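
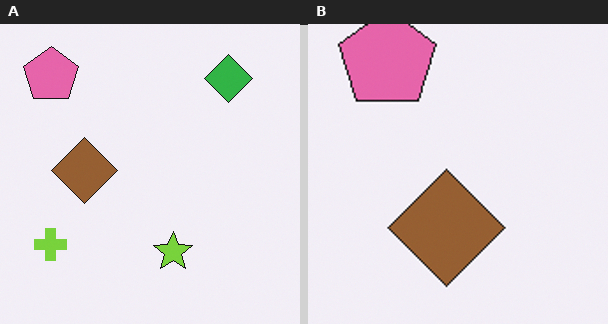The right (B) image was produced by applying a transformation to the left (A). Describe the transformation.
It was cropped tightly and scaled back up.

The visible shapes are larger and the field of view is narrower; shapes near the original edges may be partly or wholly outside the frame — a crop-and-rescale.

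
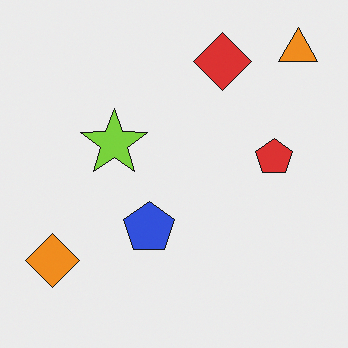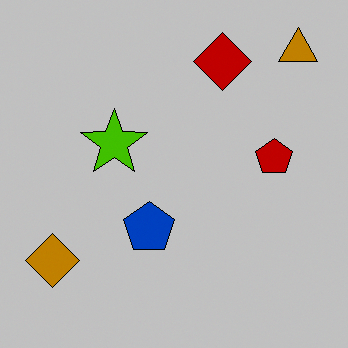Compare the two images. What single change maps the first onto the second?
It was heavily posterized to just a handful of flat colors.

Each flat color has snapped to a coarser quantized level — most visibly, the near-white background has dropped to a flat grey.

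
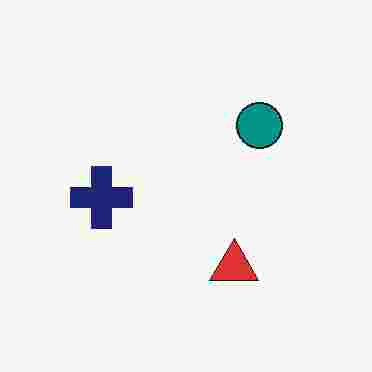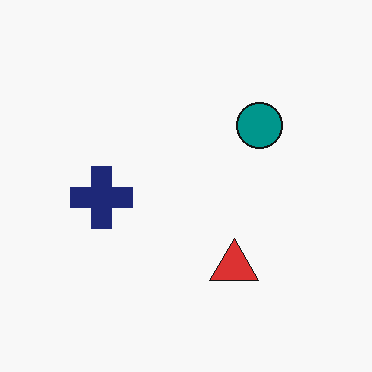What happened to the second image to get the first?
This is the original image heavily JPEG-compressed with obvious blocking artifacts.

Blocky 8×8 compression artifacts appear around shape edges and the flat background shows ringing — characteristic JPEG degradation.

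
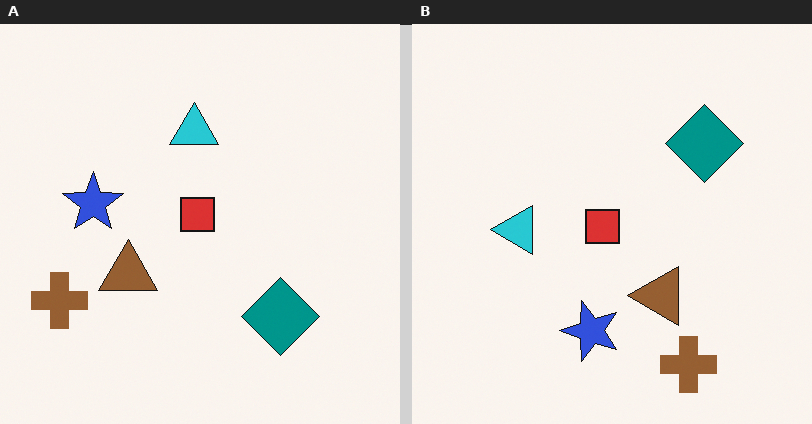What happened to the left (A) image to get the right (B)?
The transformation is: rotated 90° counter-clockwise.

The brown cross sits in the bottom-left of the left (A) image and the bottom-right of the right (B) — consistent with a whole-image 90° counter-clockwise rotation.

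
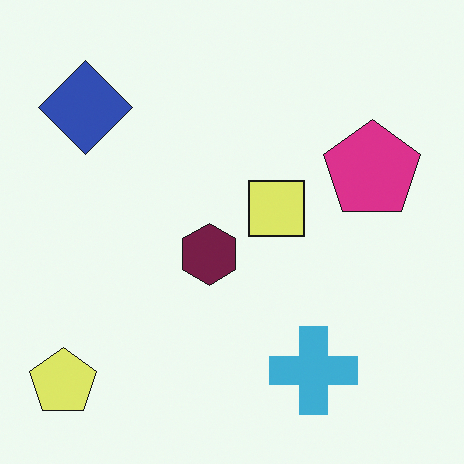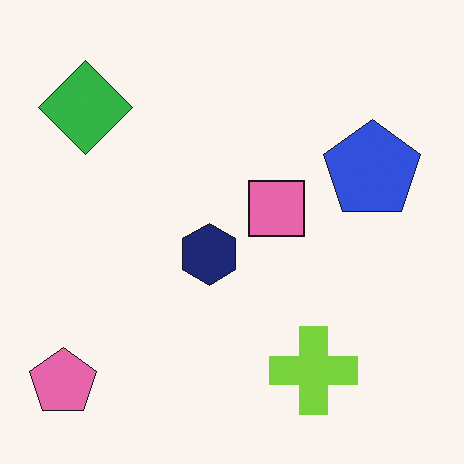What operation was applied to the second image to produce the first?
The transformation is: hue-shifted by a moderate amount.

Every shape's color has rotated by the same amount around the hue wheel — a uniform hue shift.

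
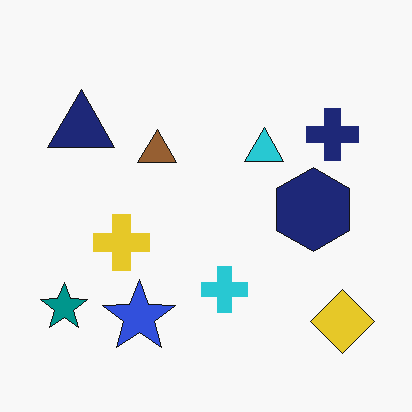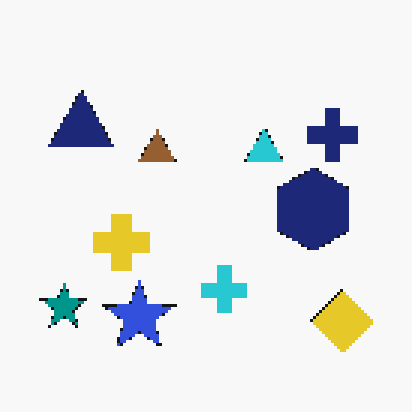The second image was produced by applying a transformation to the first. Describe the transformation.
This is the original image lightly pixelated (a mild mosaic effect).

Shapes are reduced to large square blocks; fine edges and outlines are lost — a downscale-then-upscale (mosaic) effect.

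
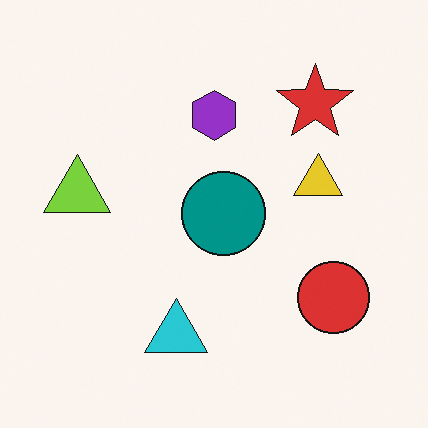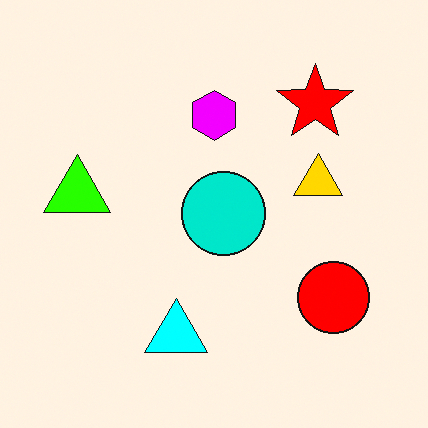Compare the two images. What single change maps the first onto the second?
The transformation is: heavily oversaturated.

All colors are more vivid — a global saturation change.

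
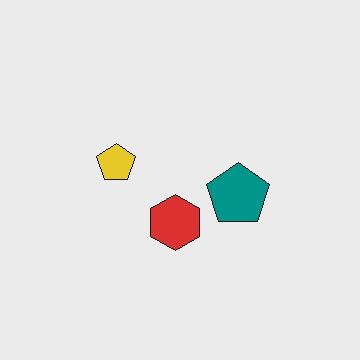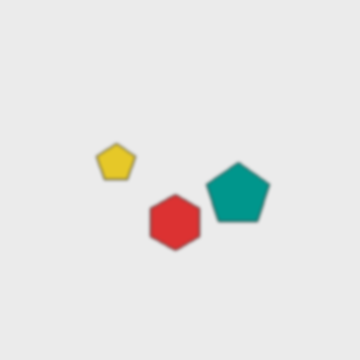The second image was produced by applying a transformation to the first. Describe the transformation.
The second image is the first slightly softened.

Shape edges and outlines are uniformly softened across the whole image.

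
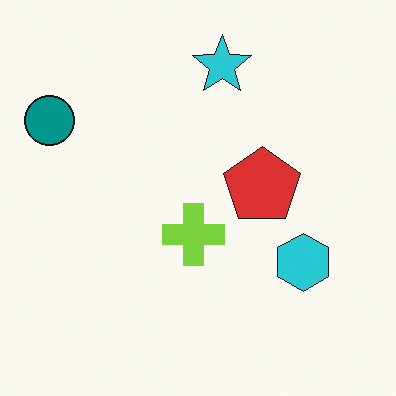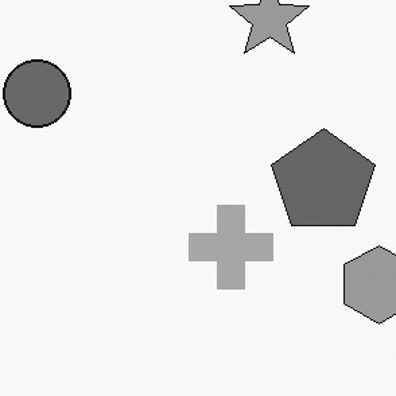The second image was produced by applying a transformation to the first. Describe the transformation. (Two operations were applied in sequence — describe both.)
The second image is the first converted to grayscale, then cropped to a modestly smaller region and rescaled.

All color is removed — every shape is now a shade of grey. The visible shapes are larger and the field of view is narrower; shapes near the original edges may be partly or wholly outside the frame — a crop-and-rescale.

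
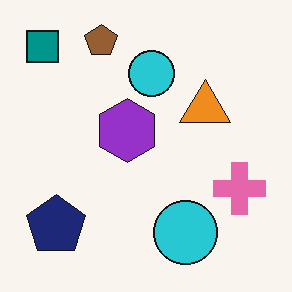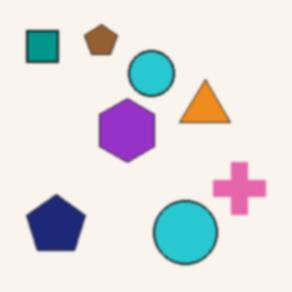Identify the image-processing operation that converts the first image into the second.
This is the original image given a subtle gaussian blur.

Shape edges and outlines are uniformly softened across the whole image.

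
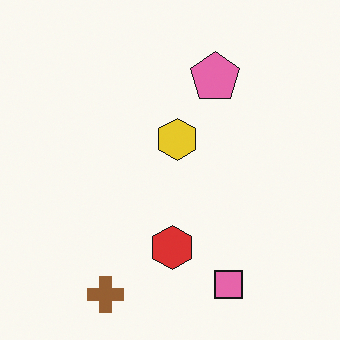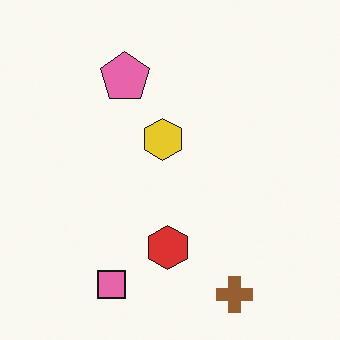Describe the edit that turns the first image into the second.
The image was flipped horizontally (left ↔ right).

The brown cross is in the bottom-left of the first image and the bottom-right of the second — shapes on opposite sides of the vertical midline have swapped in a mirror flip.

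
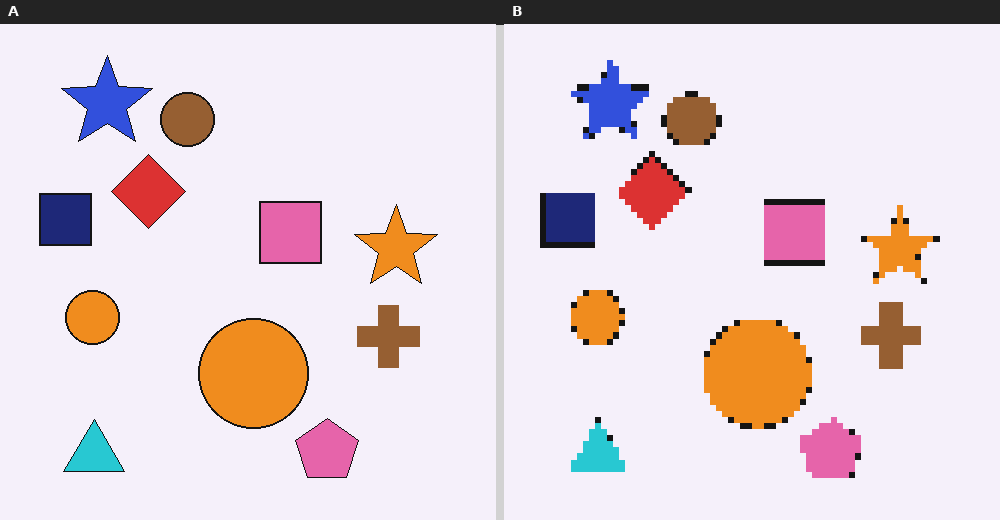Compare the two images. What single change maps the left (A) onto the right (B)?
It was pixelated into visible square blocks.

Shapes are reduced to large square blocks; fine edges and outlines are lost — a downscale-then-upscale (mosaic) effect.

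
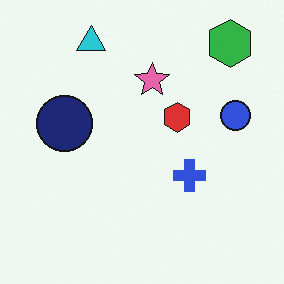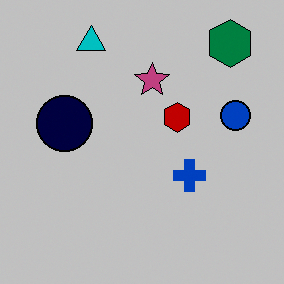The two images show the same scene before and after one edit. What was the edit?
The transformation is: heavily posterized to just a handful of flat colors.

Each flat color has snapped to a coarser quantized level — most visibly, the near-white background has dropped to a flat grey.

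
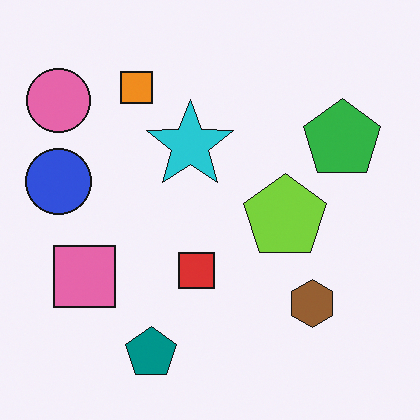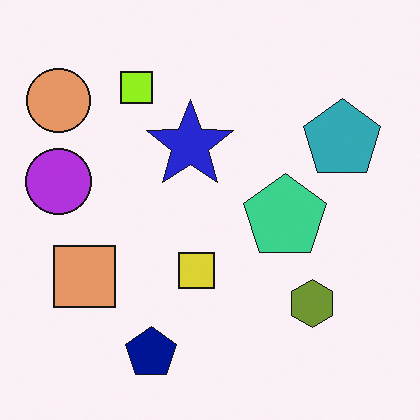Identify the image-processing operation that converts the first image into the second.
The image was hue-shifted slightly.

Every shape's color has rotated by the same amount around the hue wheel — a uniform hue shift.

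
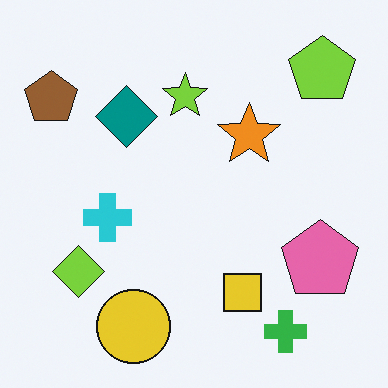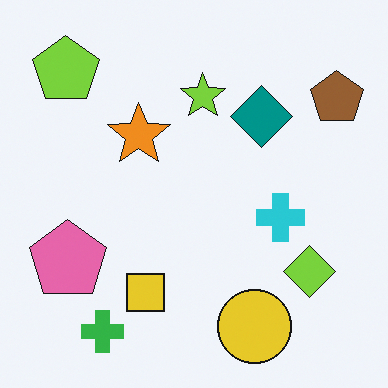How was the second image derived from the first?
Flipped horizontally (left ↔ right).

The brown pentagon is in the top-left of the first image and the top-right of the second — shapes on opposite sides of the vertical midline have swapped in a mirror flip.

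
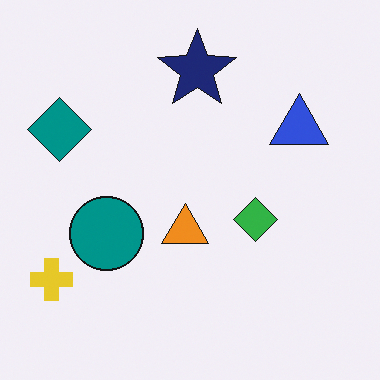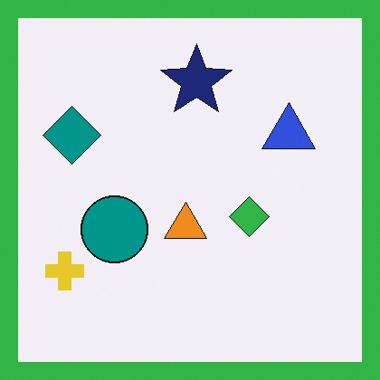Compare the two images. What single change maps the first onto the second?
The image was framed with a green border.

A solid green frame runs around the edge of the second image, with the content slightly shrunk inside it.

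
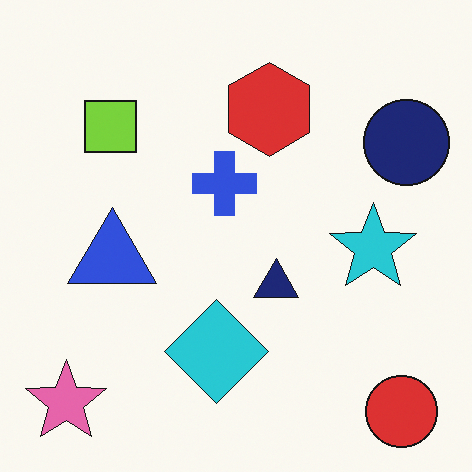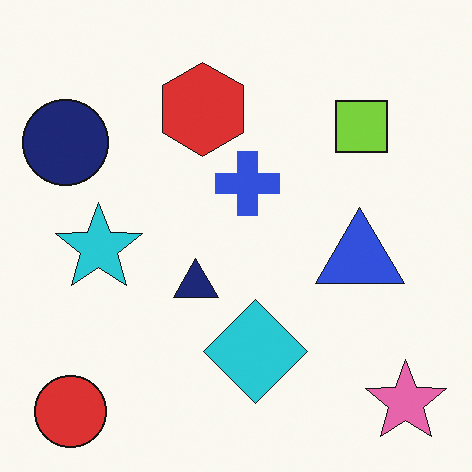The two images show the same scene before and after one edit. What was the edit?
The transformation is: flipped horizontally (left ↔ right).

The pink star is in the bottom-left of the first image and the bottom-right of the second — shapes on opposite sides of the vertical midline have swapped in a mirror flip.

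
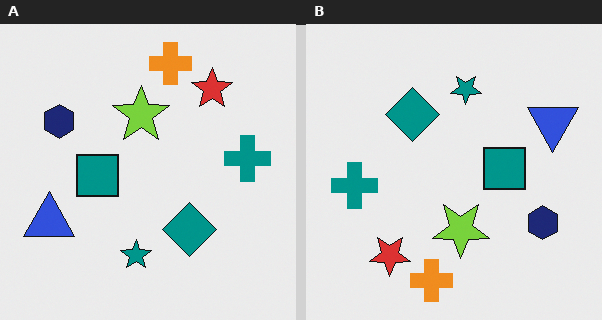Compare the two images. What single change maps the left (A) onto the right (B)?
The transformation is: rotated 180°.

The orange cross sits in the top of the left (A) image and the bottom of the right (B) — consistent with a whole-image 180° rotation.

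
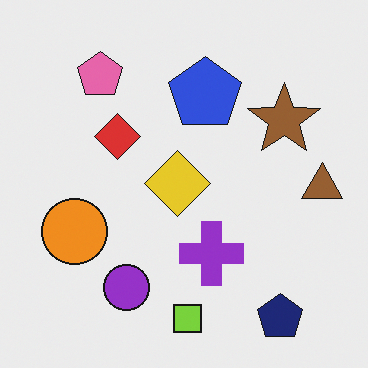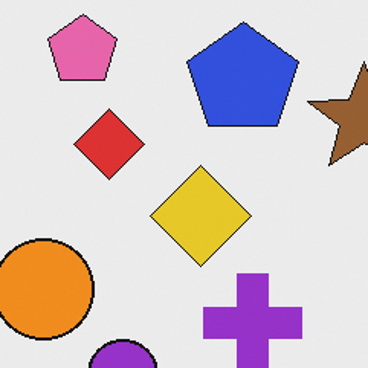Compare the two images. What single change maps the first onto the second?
The second image is the first cropped to a modestly smaller region and rescaled.

The visible shapes are larger and the field of view is narrower; shapes near the original edges may be partly or wholly outside the frame — a crop-and-rescale.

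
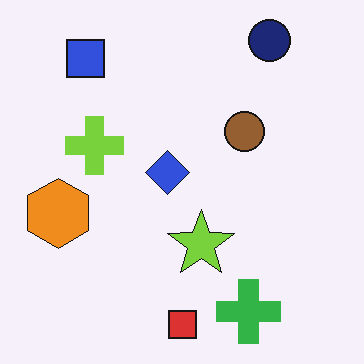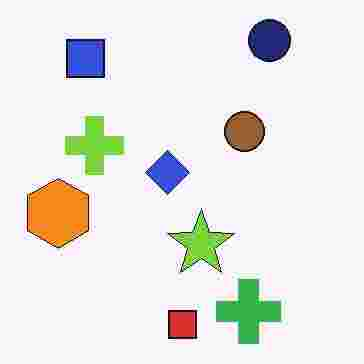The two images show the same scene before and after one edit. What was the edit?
Heavily JPEG-compressed with obvious blocking artifacts.

Blocky 8×8 compression artifacts appear around shape edges and the flat background shows ringing — characteristic JPEG degradation.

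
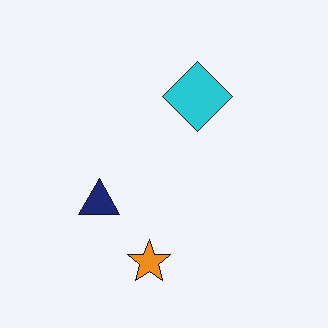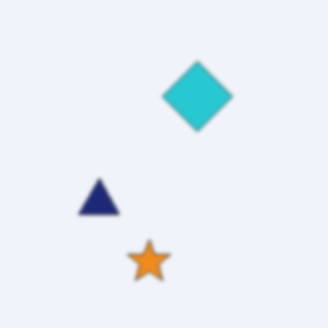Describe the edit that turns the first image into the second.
The second image is the first given a subtle gaussian blur.

Shape edges and outlines are uniformly softened across the whole image.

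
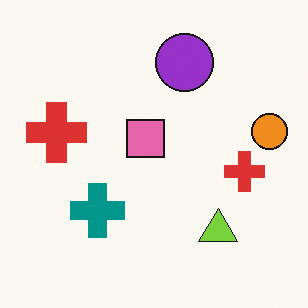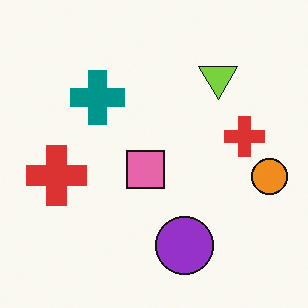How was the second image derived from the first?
It was flipped vertically (top ↔ bottom).

The purple circle is in the top of the first image and the bottom of the second — shapes on opposite sides of the horizontal midline have swapped in a mirror flip.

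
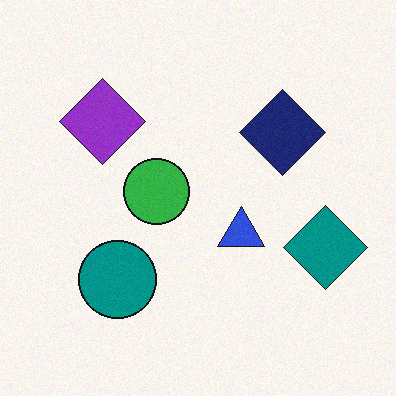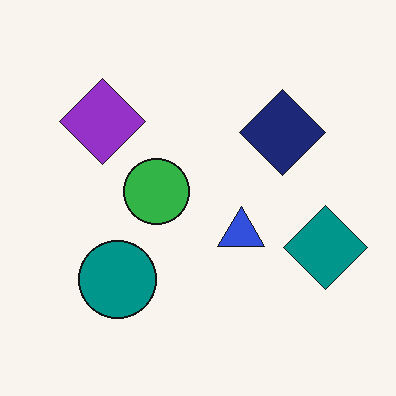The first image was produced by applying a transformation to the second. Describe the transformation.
This is the original image degraded with subtle gaussian noise.

Random speckle covers the whole image, including the flat background.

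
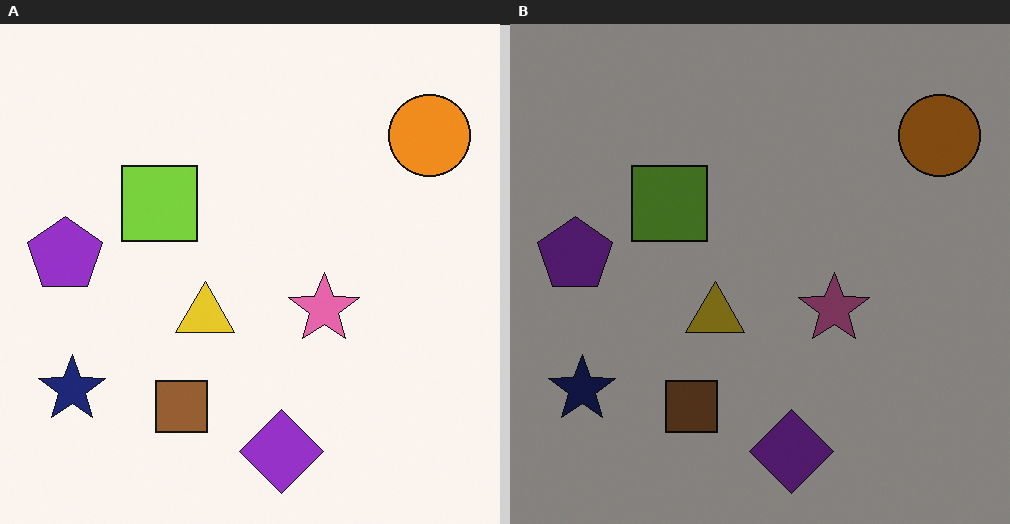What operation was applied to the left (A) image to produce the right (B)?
It was substantially darkened.

Every pixel — background and shapes alike — is uniformly darkened.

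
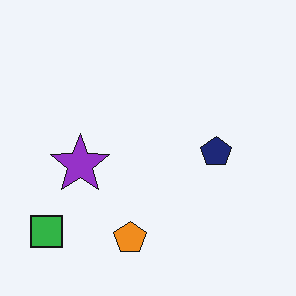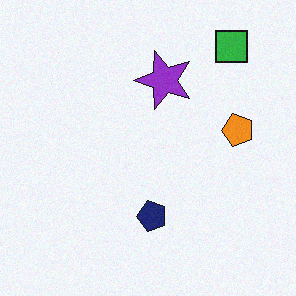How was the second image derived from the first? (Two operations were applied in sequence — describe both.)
This is the original image transposed (reflected across the top-left ↔ bottom-right diagonal), then degraded with light additive noise.

Shapes have swapped their row and column positions — what was in the top-right is now in the bottom-left — a diagonal reflection. Random speckle covers the whole image, including the flat background.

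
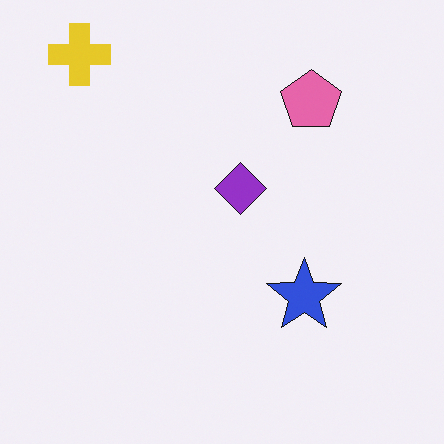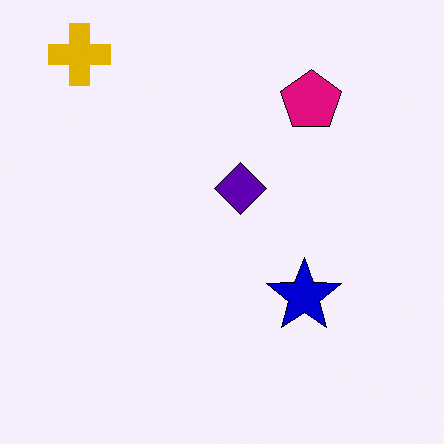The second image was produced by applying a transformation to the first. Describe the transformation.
It was boosted in contrast.

Tones are pushed away from mid-grey across the whole image — a global contrast change.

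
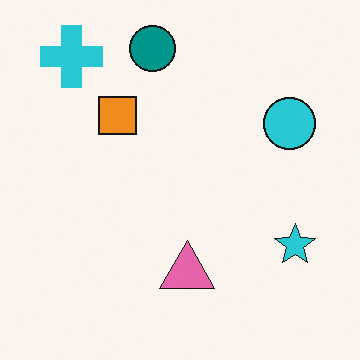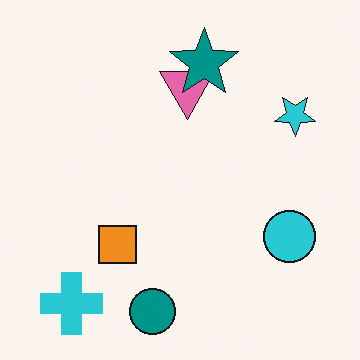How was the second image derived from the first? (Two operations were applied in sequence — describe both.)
This is the original image flipped vertically (top ↔ bottom), then overlaid with an additional teal star.

The teal circle is in the top of the first image and the bottom of the second — shapes on opposite sides of the horizontal midline have swapped in a mirror flip. A teal star appears in the second image that is absent from the first.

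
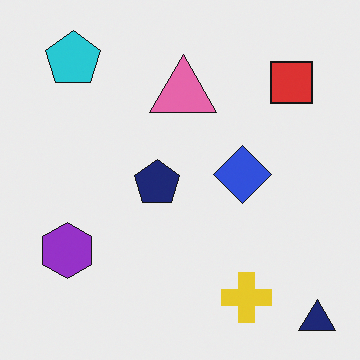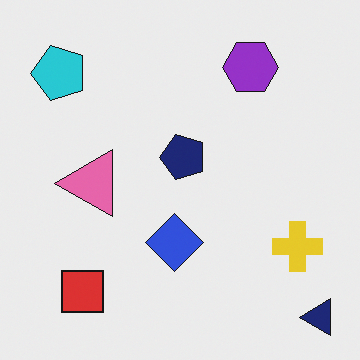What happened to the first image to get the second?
It was transposed (reflected across the top-left ↔ bottom-right diagonal).

Shapes have swapped their row and column positions — what was in the top-right is now in the bottom-left — a diagonal reflection.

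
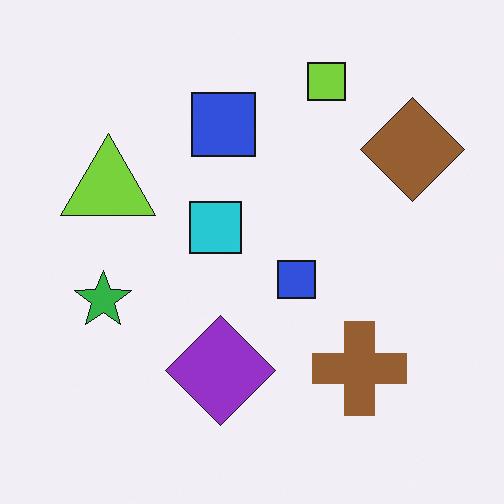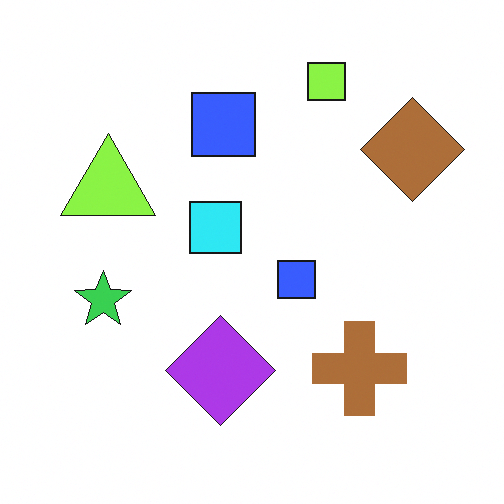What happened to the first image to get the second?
The transformation is: brightened a little.

Every pixel — background and shapes alike — is uniformly brightened.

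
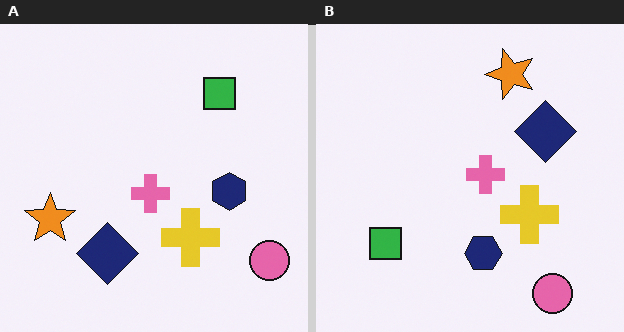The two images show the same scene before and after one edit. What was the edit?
It was transposed (reflected across the top-left ↔ bottom-right diagonal).

Shapes have swapped their row and column positions — what was in the top-right is now in the bottom-left — a diagonal reflection.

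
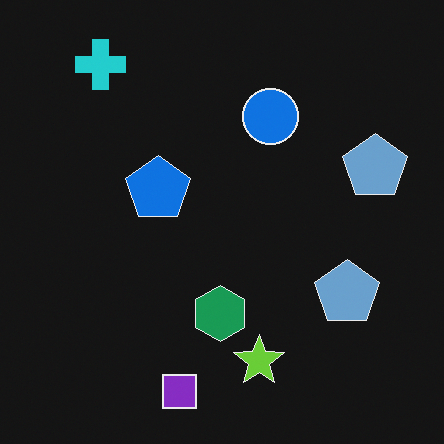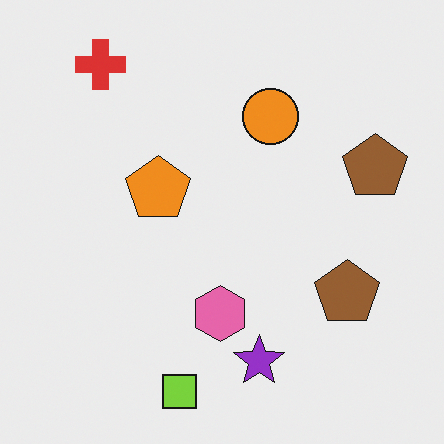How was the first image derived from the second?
Color-inverted (negative).

The light background has become dark and every shape's color is its complement — a photographic negative.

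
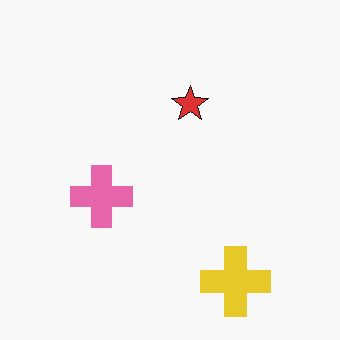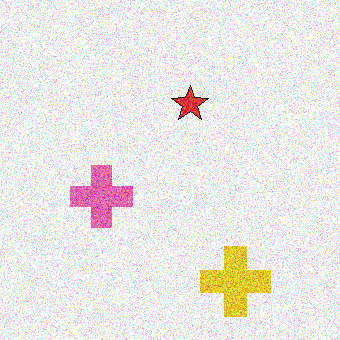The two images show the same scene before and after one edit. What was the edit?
The second image is the first degraded with a thick layer of grain.

Random speckle covers the whole image, including the flat background.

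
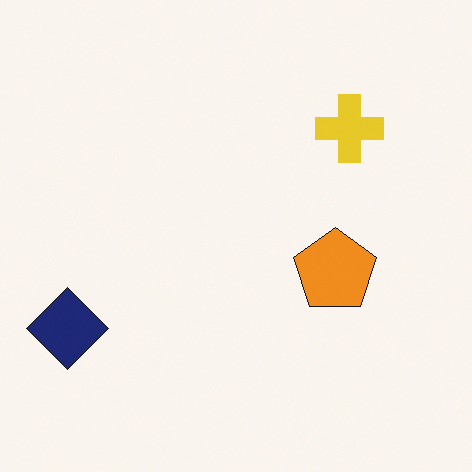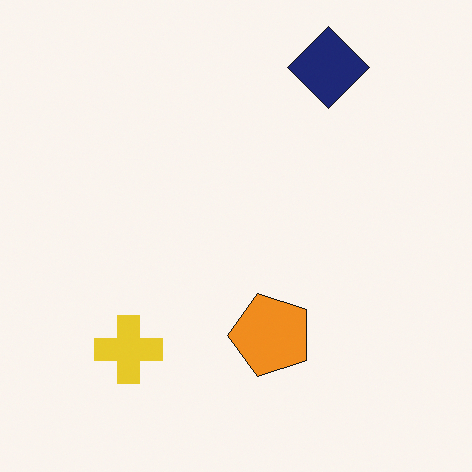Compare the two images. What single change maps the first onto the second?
It was transposed (reflected across the top-left ↔ bottom-right diagonal).

Shapes have swapped their row and column positions — what was in the top-right is now in the bottom-left — a diagonal reflection.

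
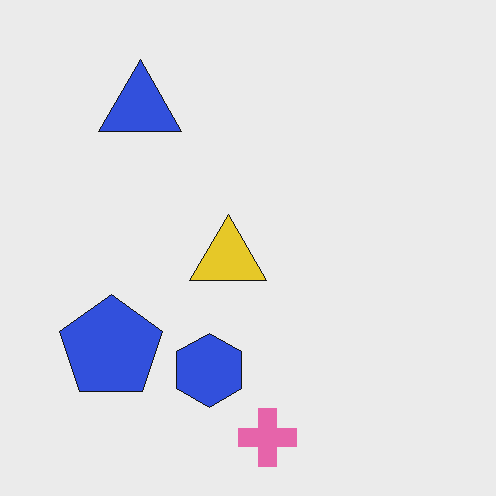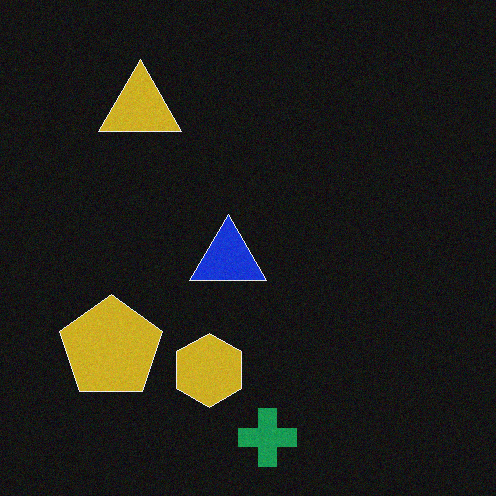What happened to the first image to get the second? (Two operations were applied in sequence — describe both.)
The second image is the first color-inverted (negative), then degraded with a light layer of grain.

The light background has become dark and every shape's color is its complement — a photographic negative. Random speckle covers the whole image, including the flat background.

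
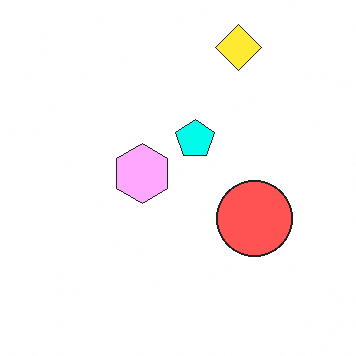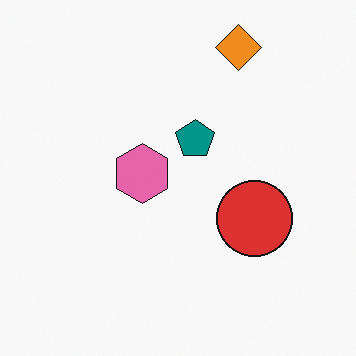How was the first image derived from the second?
This is the original image brightened a lot.

Every pixel — background and shapes alike — is uniformly brightened.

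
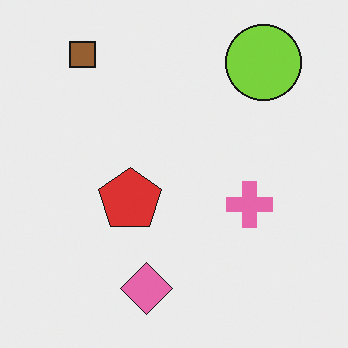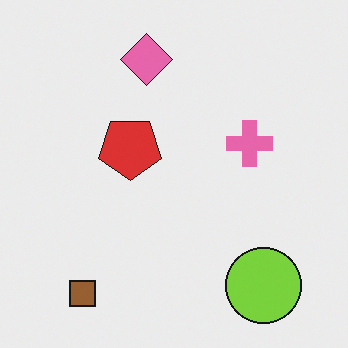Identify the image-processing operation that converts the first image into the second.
The transformation is: flipped vertically (top ↔ bottom).

The brown square is in the top-left of the first image and the bottom-left of the second — shapes on opposite sides of the horizontal midline have swapped in a mirror flip.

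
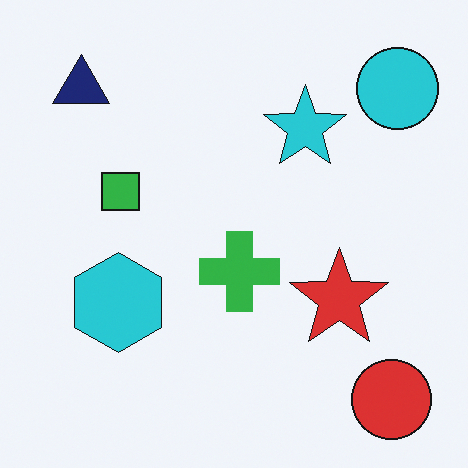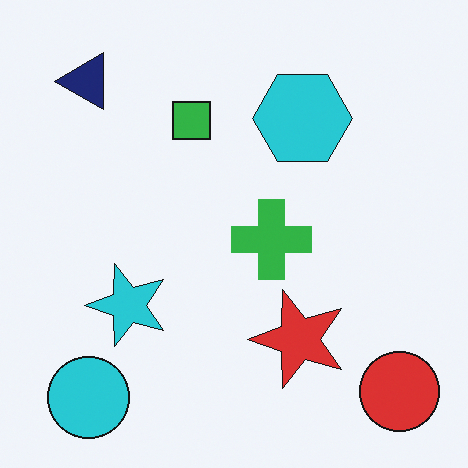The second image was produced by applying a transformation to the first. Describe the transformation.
Transposed (reflected across the top-left ↔ bottom-right diagonal).

Shapes have swapped their row and column positions — what was in the top-right is now in the bottom-left — a diagonal reflection.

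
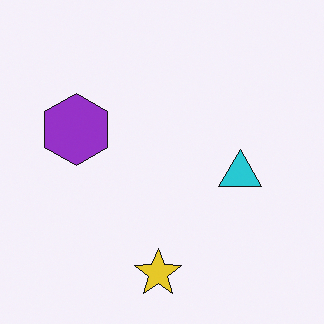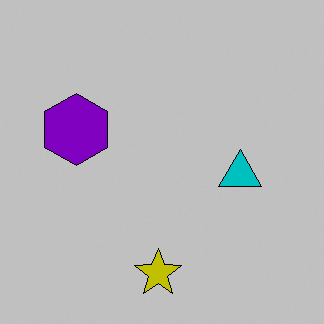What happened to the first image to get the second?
It was heavily posterized to just a handful of flat colors.

Each flat color has snapped to a coarser quantized level — most visibly, the near-white background has dropped to a flat grey.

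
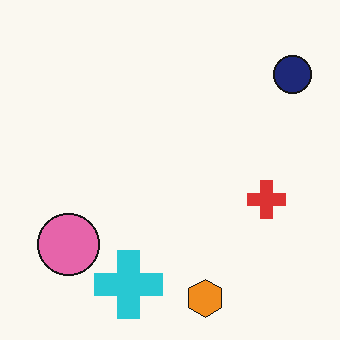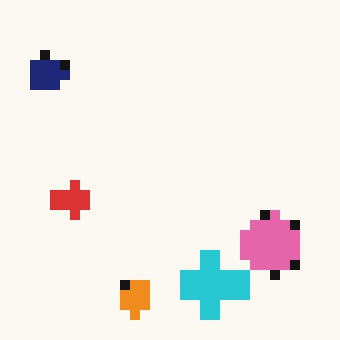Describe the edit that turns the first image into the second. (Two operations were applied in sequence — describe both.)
It was coarsely pixelated, then flipped horizontally (left ↔ right).

Shapes are reduced to large square blocks; fine edges and outlines are lost — a downscale-then-upscale (mosaic) effect. The navy circle is in the top-right of the first image and the top-left of the second — shapes on opposite sides of the vertical midline have swapped in a mirror flip.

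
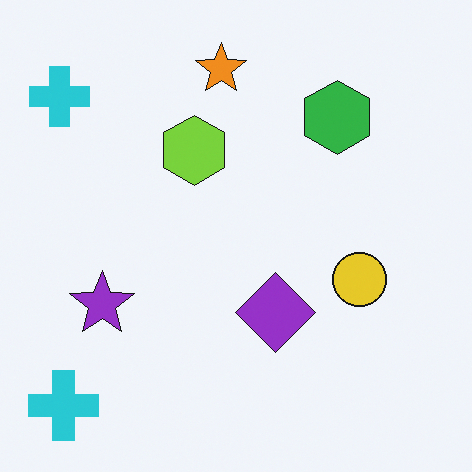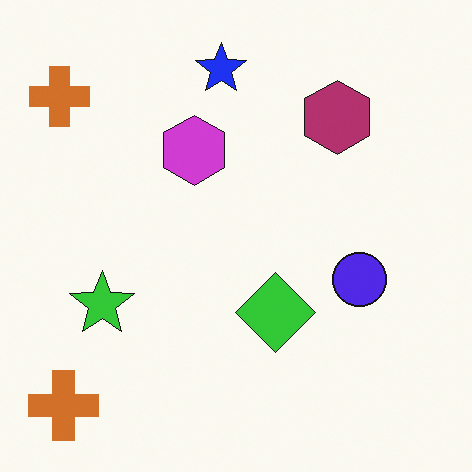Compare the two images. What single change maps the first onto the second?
It was hue-shifted through roughly half the color wheel.

Every shape's color has rotated by the same amount around the hue wheel — a uniform hue shift.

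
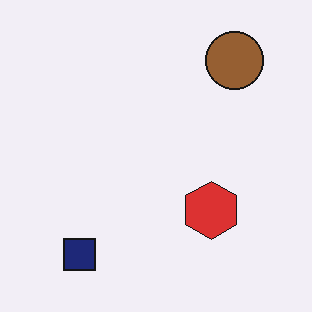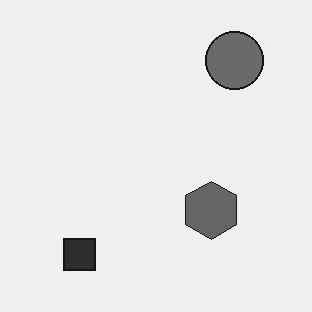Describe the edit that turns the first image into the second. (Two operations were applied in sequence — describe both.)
The second image is the first given moderate JPEG compression, then converted to grayscale.

Blocky 8×8 compression artifacts appear around shape edges and the flat background shows ringing — characteristic JPEG degradation. All color is removed — every shape is now a shade of grey.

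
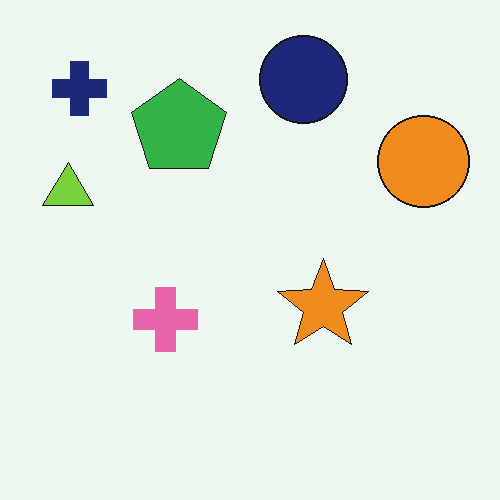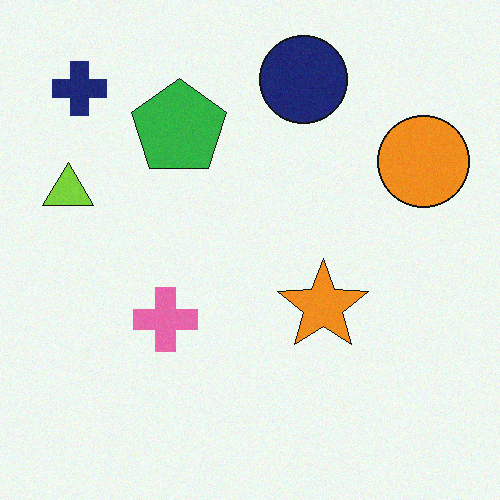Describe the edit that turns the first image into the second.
It was degraded with a light layer of grain.

Random speckle covers the whole image, including the flat background.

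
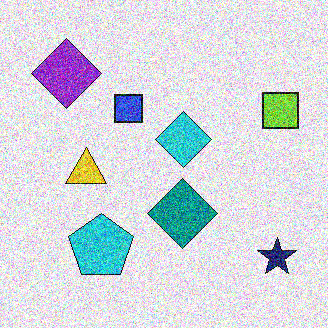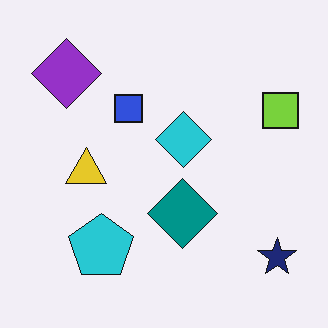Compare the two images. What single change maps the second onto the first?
Degraded with strong gaussian noise.

Random speckle covers the whole image, including the flat background.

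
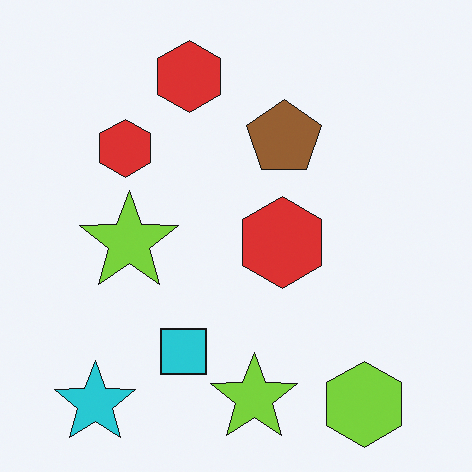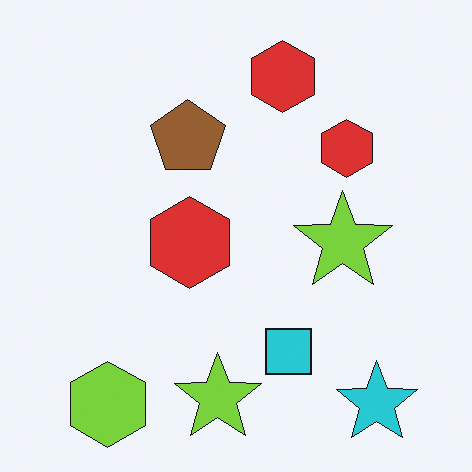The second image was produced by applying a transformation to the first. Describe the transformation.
The transformation is: flipped horizontally (left ↔ right).

The cyan star is in the bottom-left of the first image and the bottom-right of the second — shapes on opposite sides of the vertical midline have swapped in a mirror flip.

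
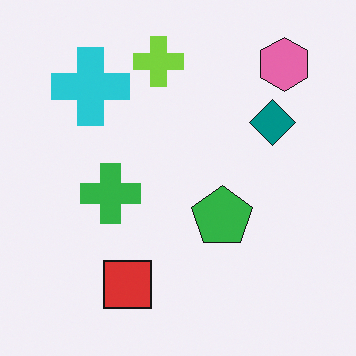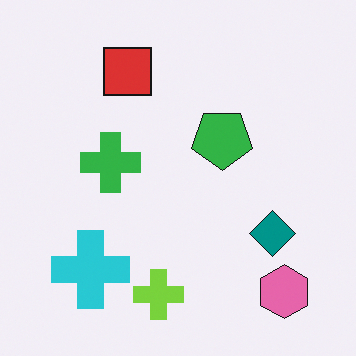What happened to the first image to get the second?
It was flipped vertically (top ↔ bottom).

The lime cross is in the top of the first image and the bottom of the second — shapes on opposite sides of the horizontal midline have swapped in a mirror flip.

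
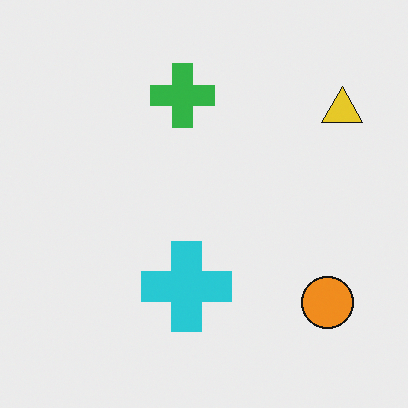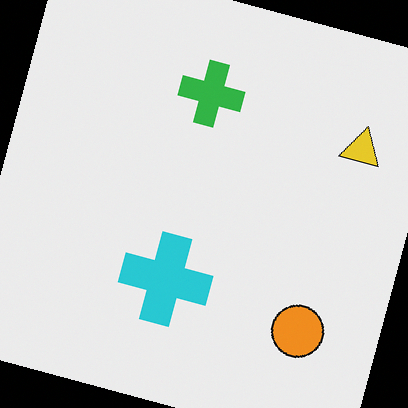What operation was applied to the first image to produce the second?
The image was rotated clockwise by a clearly visible amount.

Every shape is tilted by the same angle and the image corners show triangular fill wedges — a whole-image rotation by a non-right angle.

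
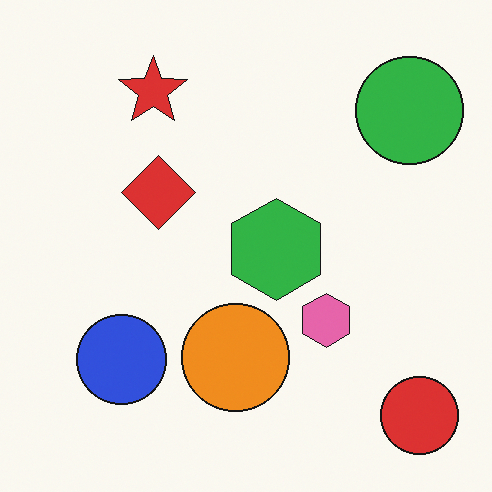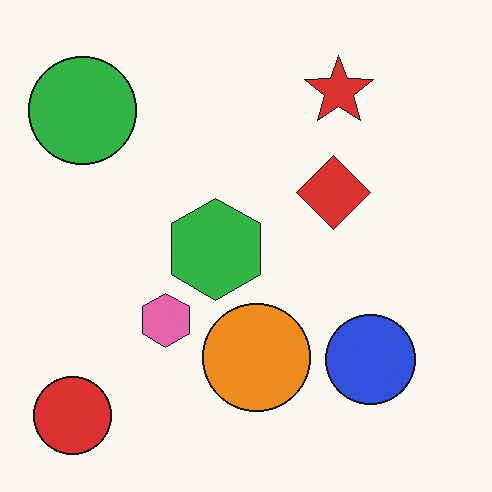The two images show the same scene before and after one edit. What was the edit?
It was flipped horizontally (left ↔ right).

The red circle is in the bottom-right of the first image and the bottom-left of the second — shapes on opposite sides of the vertical midline have swapped in a mirror flip.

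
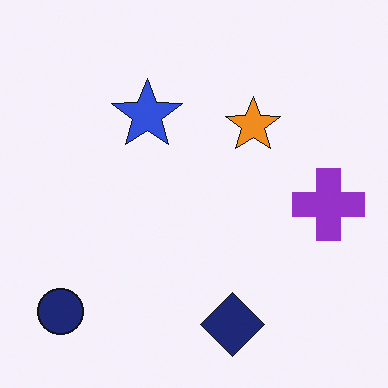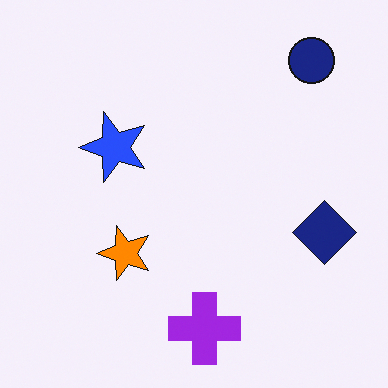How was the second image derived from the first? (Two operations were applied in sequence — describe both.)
The transformation is: slightly oversaturated, then transposed (reflected across the top-left ↔ bottom-right diagonal).

All colors are more vivid — a global saturation change. Shapes have swapped their row and column positions — what was in the top-right is now in the bottom-left — a diagonal reflection.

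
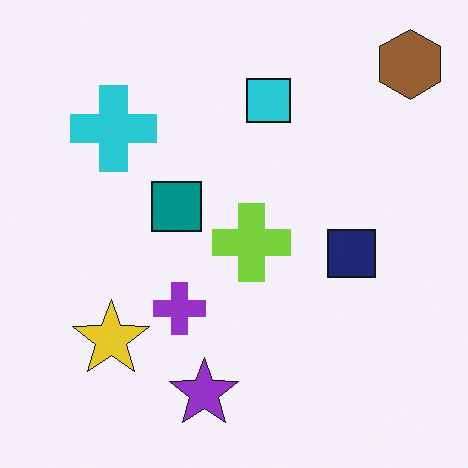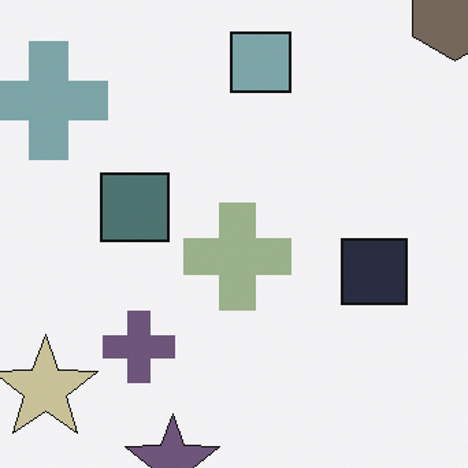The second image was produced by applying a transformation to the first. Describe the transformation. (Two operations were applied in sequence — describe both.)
Cropped slightly and scaled back up, then made much more muted (saturation change).

The visible shapes are larger and the field of view is narrower; shapes near the original edges may be partly or wholly outside the frame — a crop-and-rescale. All colors are more muted and greyish — a global saturation change.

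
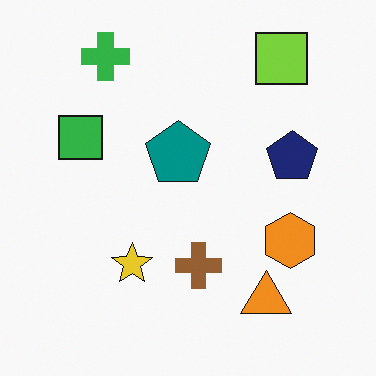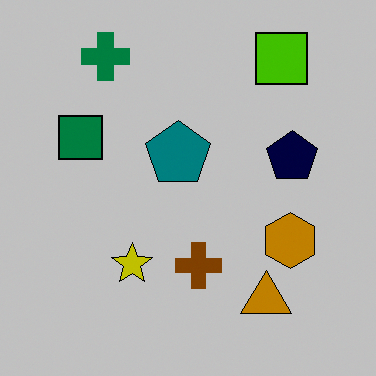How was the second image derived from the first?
The second image is the first aggressively posterized.

Each flat color has snapped to a coarser quantized level — most visibly, the near-white background has dropped to a flat grey.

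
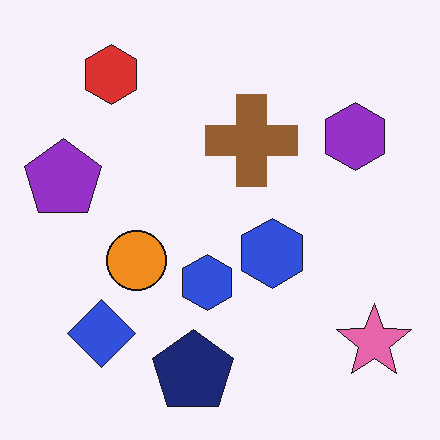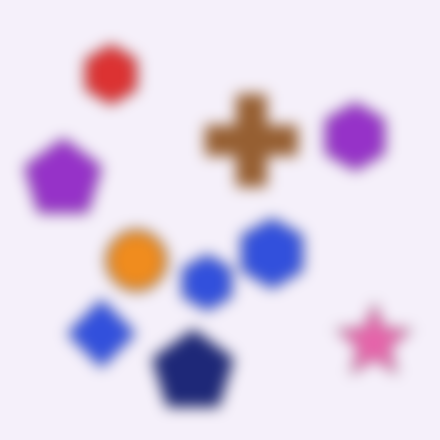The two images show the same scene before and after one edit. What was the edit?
The image was heavily blurred.

Shape edges and outlines are uniformly softened across the whole image.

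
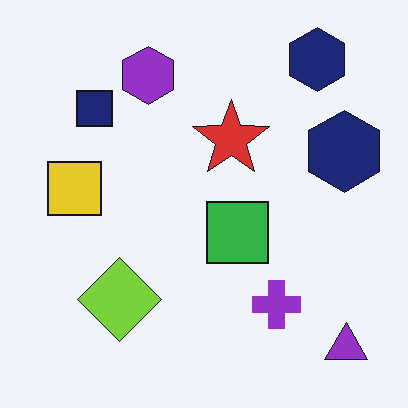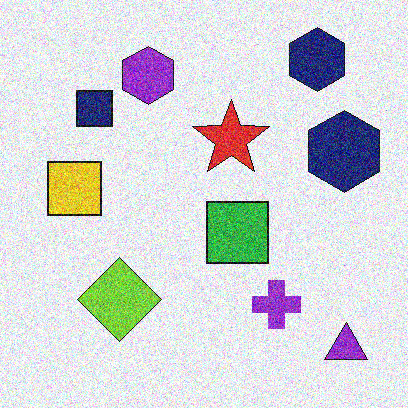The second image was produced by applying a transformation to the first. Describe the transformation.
The transformation is: degraded with heavy additive noise.

Random speckle covers the whole image, including the flat background.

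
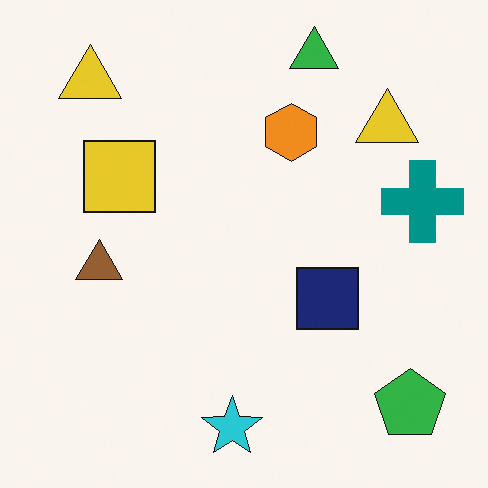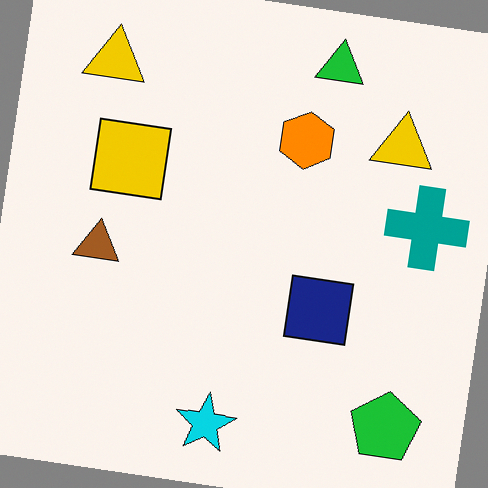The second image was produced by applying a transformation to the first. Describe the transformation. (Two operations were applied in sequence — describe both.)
This is the original image rotated clockwise by a small amount, then slightly oversaturated.

Every shape is tilted by the same angle and the image corners show triangular fill wedges — a whole-image rotation by a non-right angle. All colors are more vivid — a global saturation change.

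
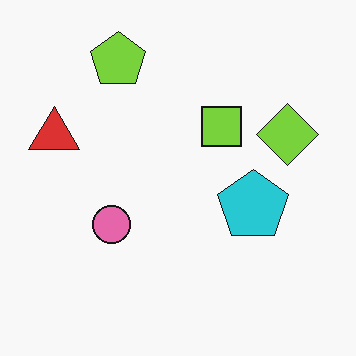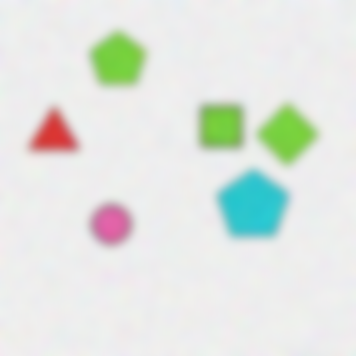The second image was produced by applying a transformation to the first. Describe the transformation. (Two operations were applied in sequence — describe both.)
The image was degraded with strong gaussian noise, then strongly gaussian-blurred.

Random speckle covers the whole image, including the flat background. Shape edges and outlines are uniformly softened across the whole image.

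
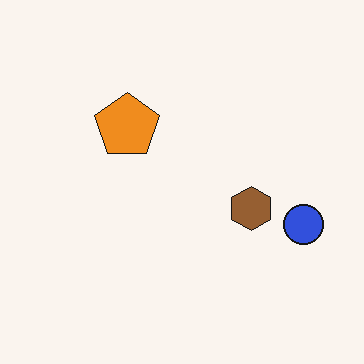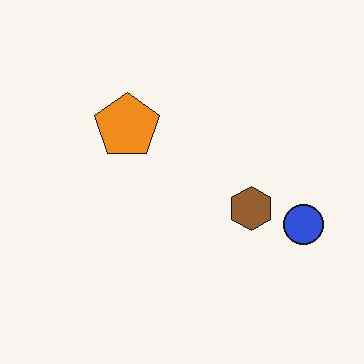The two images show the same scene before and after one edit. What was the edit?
The second image is the first given moderate JPEG compression.

Blocky 8×8 compression artifacts appear around shape edges and the flat background shows ringing — characteristic JPEG degradation.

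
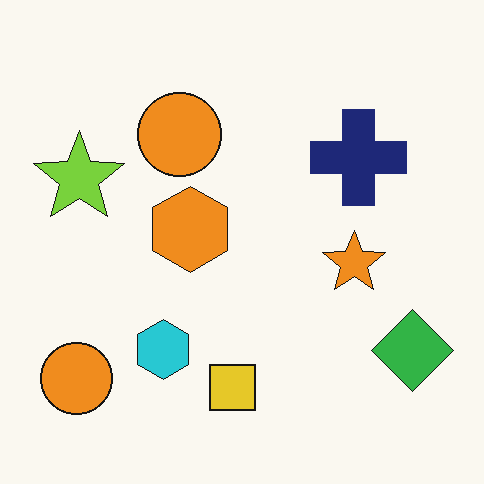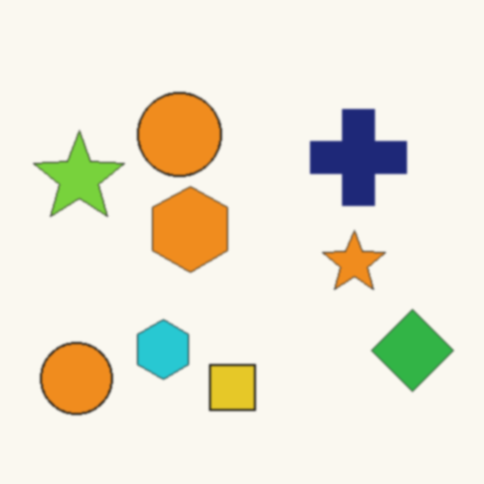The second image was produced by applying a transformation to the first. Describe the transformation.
The second image is the first lightly blurred.

Shape edges and outlines are uniformly softened across the whole image.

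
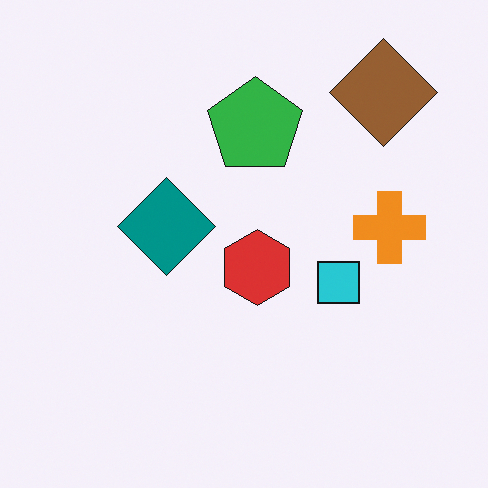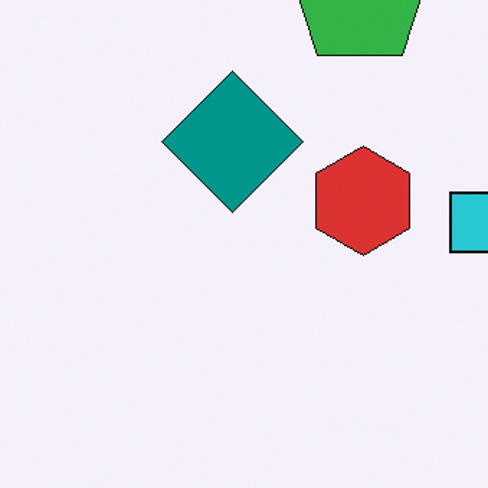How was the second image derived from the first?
The image was cropped slightly and scaled back up.

The visible shapes are larger and the field of view is narrower; shapes near the original edges may be partly or wholly outside the frame — a crop-and-rescale.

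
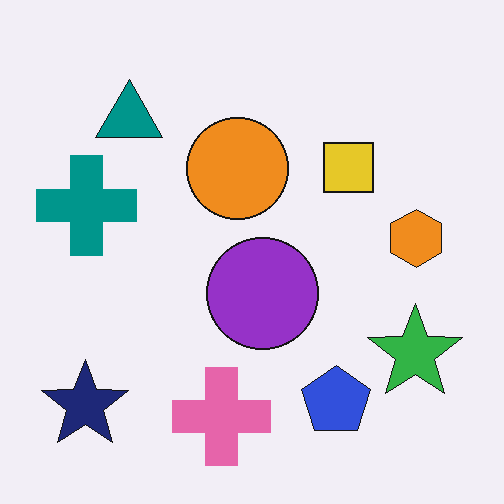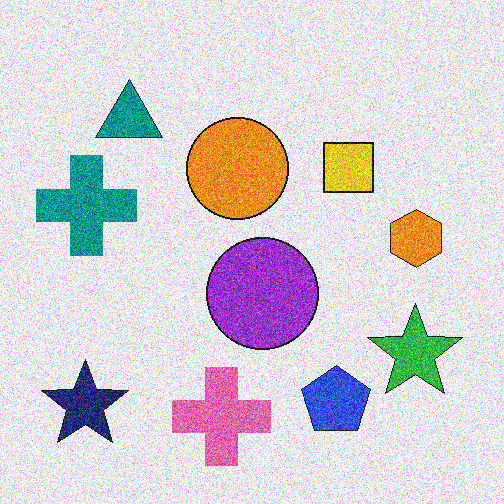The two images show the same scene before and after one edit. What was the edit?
This is the original image degraded with a thick layer of grain.

Random speckle covers the whole image, including the flat background.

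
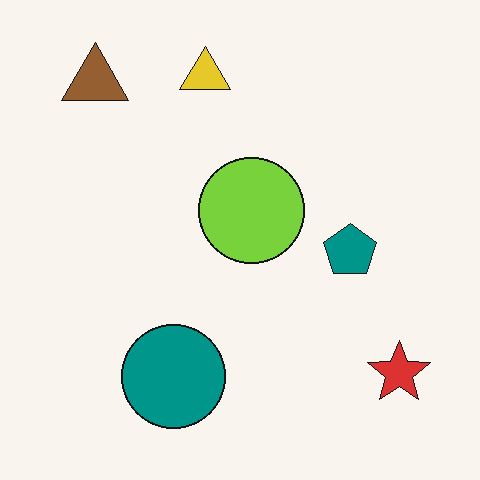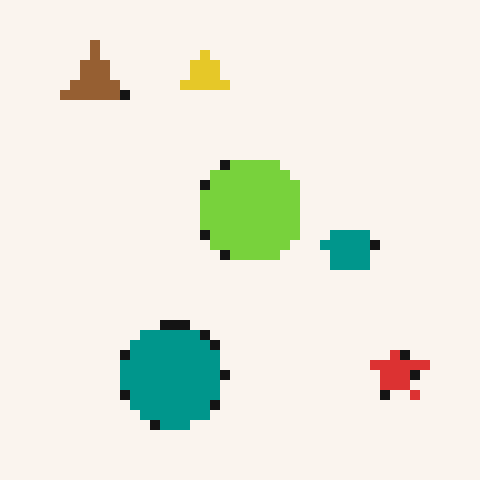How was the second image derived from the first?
It was heavily pixelated into large blocks.

Shapes are reduced to large square blocks; fine edges and outlines are lost — a downscale-then-upscale (mosaic) effect.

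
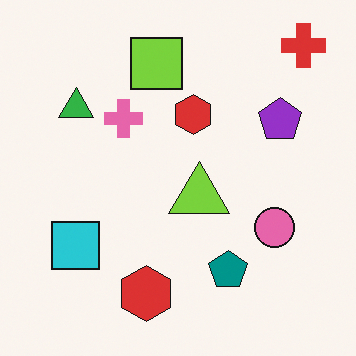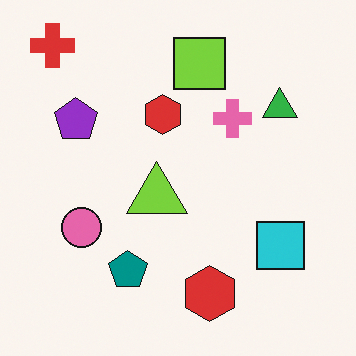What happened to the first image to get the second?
This is the original image flipped horizontally (left ↔ right).

The red cross is in the top-right of the first image and the top-left of the second — shapes on opposite sides of the vertical midline have swapped in a mirror flip.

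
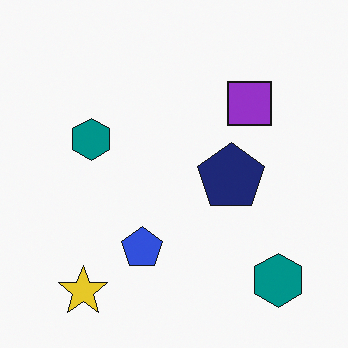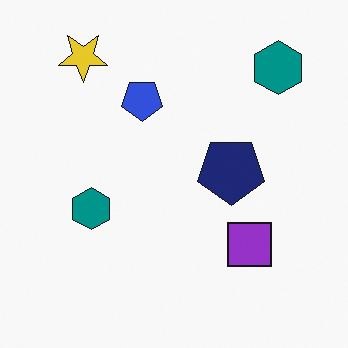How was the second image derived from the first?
The image was flipped vertically (top ↔ bottom).

The yellow star is in the bottom-left of the first image and the top-left of the second — shapes on opposite sides of the horizontal midline have swapped in a mirror flip.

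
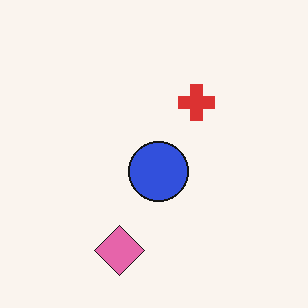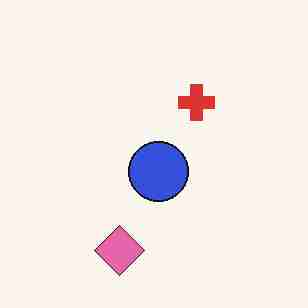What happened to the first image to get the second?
The transformation is: degraded with heavy JPEG compression.

Blocky 8×8 compression artifacts appear around shape edges and the flat background shows ringing — characteristic JPEG degradation.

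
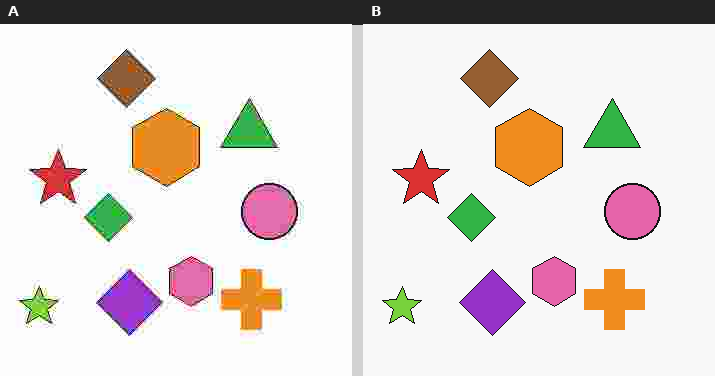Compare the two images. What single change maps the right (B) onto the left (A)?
The image was heavily JPEG-compressed with obvious blocking artifacts.

Blocky 8×8 compression artifacts appear around shape edges and the flat background shows ringing — characteristic JPEG degradation.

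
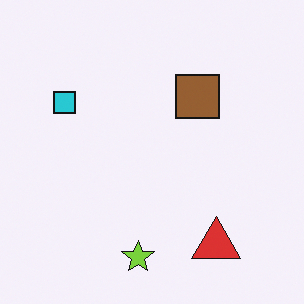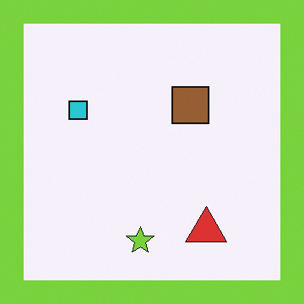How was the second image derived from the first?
This is the original image framed with a lime border.

A solid lime frame runs around the edge of the second image, with the content slightly shrunk inside it.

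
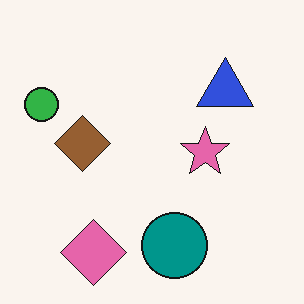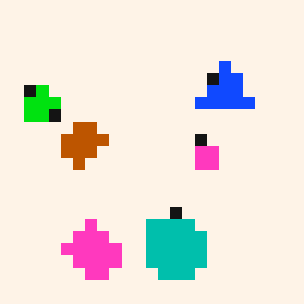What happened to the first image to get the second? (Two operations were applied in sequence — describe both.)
This is the original image made much more vivid (saturation change), then heavily pixelated into large blocks.

All colors are more vivid — a global saturation change. Shapes are reduced to large square blocks; fine edges and outlines are lost — a downscale-then-upscale (mosaic) effect.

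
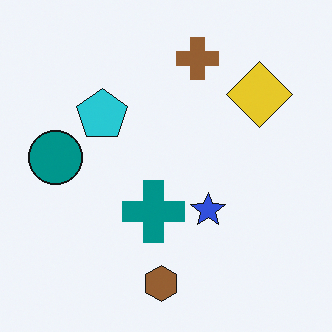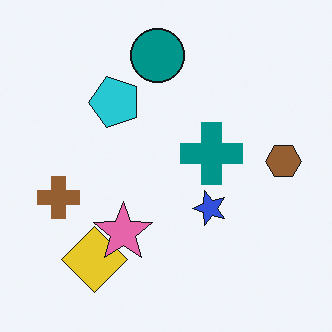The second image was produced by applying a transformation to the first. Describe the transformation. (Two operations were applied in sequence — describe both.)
The transformation is: transposed (reflected across the top-left ↔ bottom-right diagonal), then overlaid with an additional pink star.

Shapes have swapped their row and column positions — what was in the top-right is now in the bottom-left — a diagonal reflection. A pink star appears in the second image that is absent from the first.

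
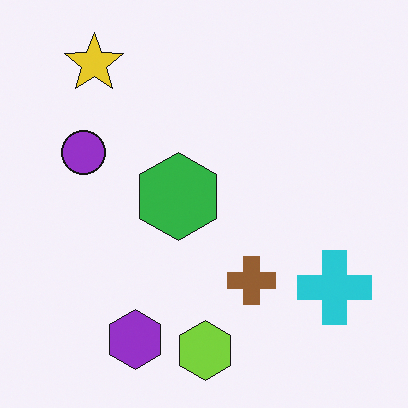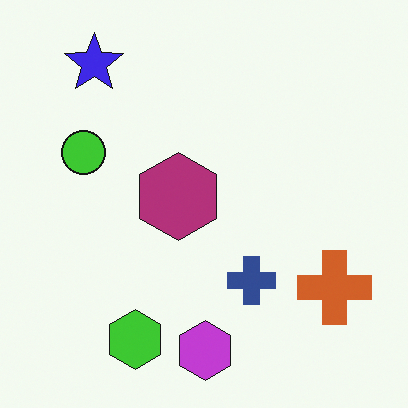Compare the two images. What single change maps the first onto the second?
This is the original image hue-shifted by a large amount.

Every shape's color has rotated by the same amount around the hue wheel — a uniform hue shift.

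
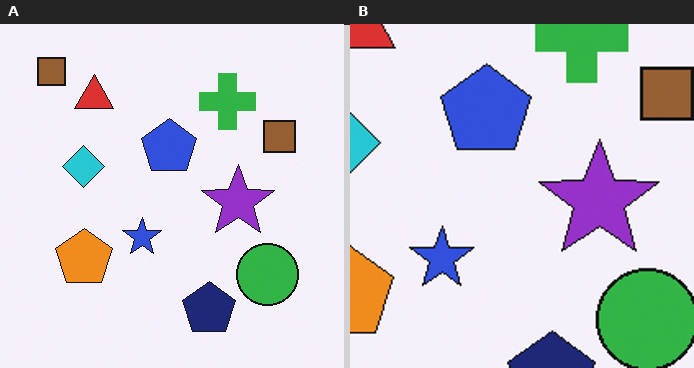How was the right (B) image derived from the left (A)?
The right (B) image is the left (A) cropped to a noticeably smaller region and rescaled.

The visible shapes are larger and the field of view is narrower; shapes near the original edges may be partly or wholly outside the frame — a crop-and-rescale.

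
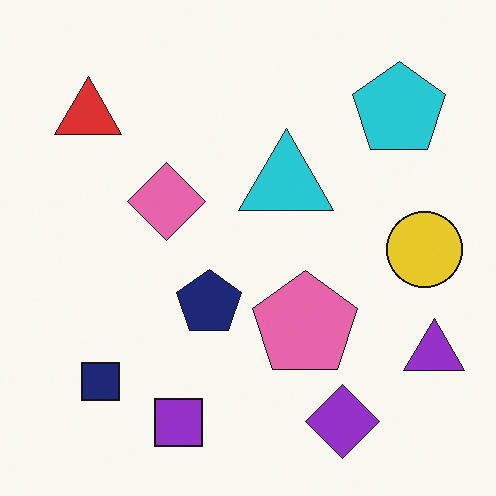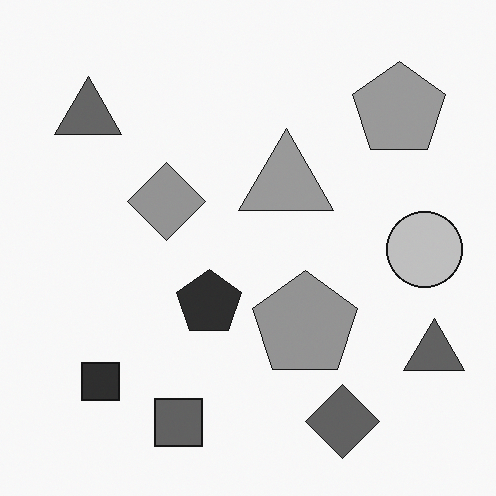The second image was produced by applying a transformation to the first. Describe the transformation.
Converted to grayscale.

All color is removed — every shape is now a shade of grey.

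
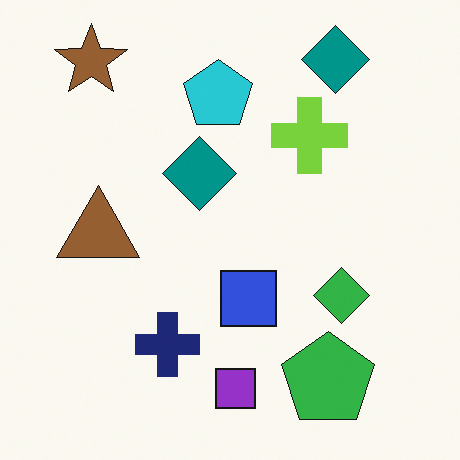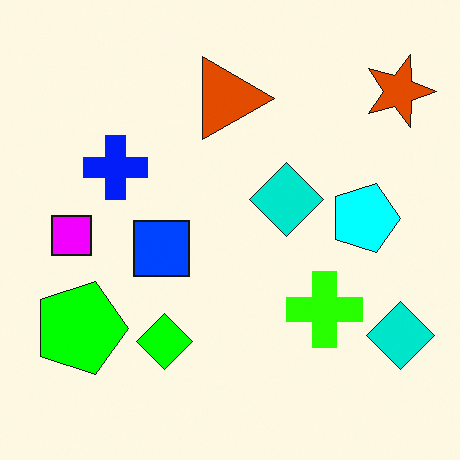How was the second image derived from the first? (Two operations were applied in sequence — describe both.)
Made much more vivid (saturation change), then rotated 90° clockwise.

All colors are more vivid — a global saturation change. The brown star sits in the top-left of the first image and the top-right of the second — consistent with a whole-image 90° clockwise rotation.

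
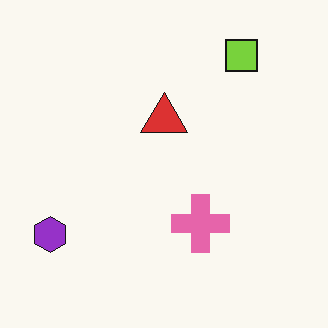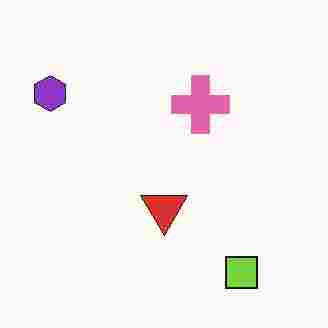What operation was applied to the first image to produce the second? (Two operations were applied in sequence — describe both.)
The second image is the first flipped vertically (top ↔ bottom), then degraded with heavy JPEG compression.

The lime square is in the top-right of the first image and the bottom-right of the second — shapes on opposite sides of the horizontal midline have swapped in a mirror flip. Blocky 8×8 compression artifacts appear around shape edges and the flat background shows ringing — characteristic JPEG degradation.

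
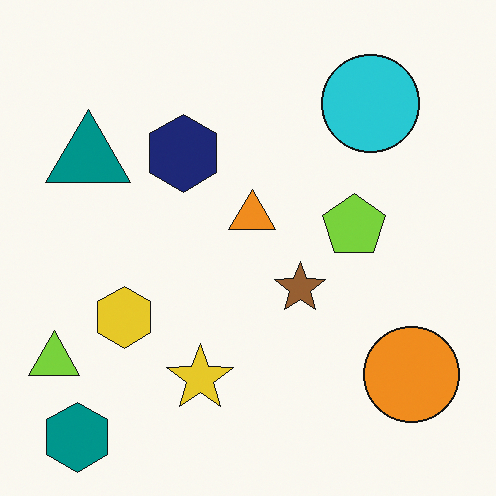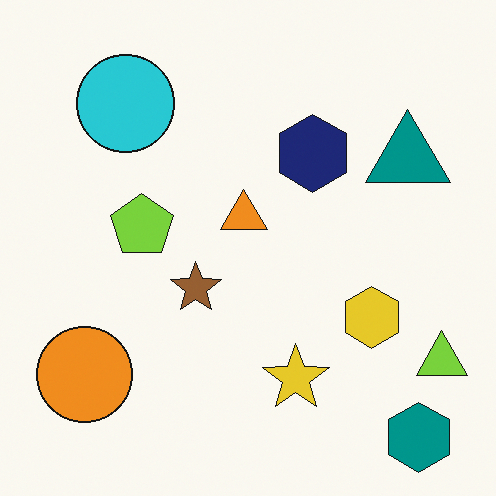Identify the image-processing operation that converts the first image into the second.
The transformation is: flipped horizontally (left ↔ right).

The lime triangle is in the bottom-left of the first image and the bottom-right of the second — shapes on opposite sides of the vertical midline have swapped in a mirror flip.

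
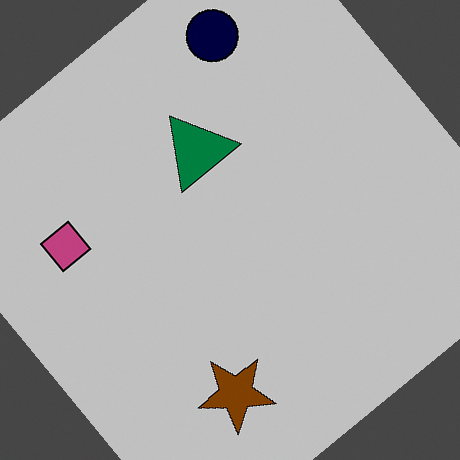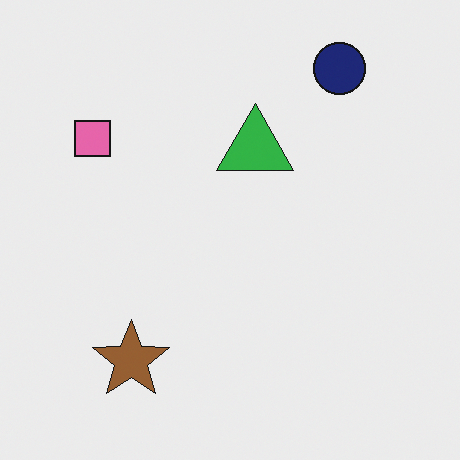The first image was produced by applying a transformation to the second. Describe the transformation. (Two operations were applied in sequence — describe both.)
This is the original image heavily posterized to just a handful of flat colors, then rotated counter-clockwise by a large amount — several tens of degrees.

Each flat color has snapped to a coarser quantized level — most visibly, the near-white background has dropped to a flat grey. Every shape is tilted by the same angle and the image corners show triangular fill wedges — a whole-image rotation by a non-right angle.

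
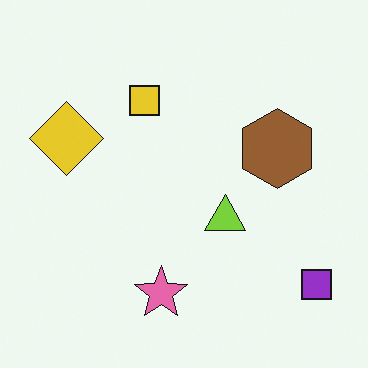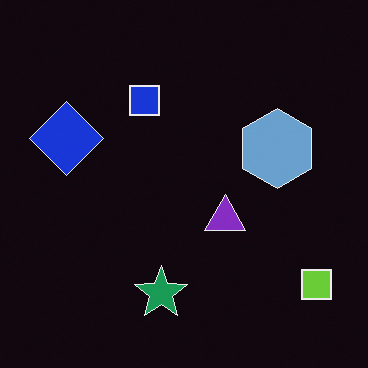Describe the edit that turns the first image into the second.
Color-inverted (negative).

The light background has become dark and every shape's color is its complement — a photographic negative.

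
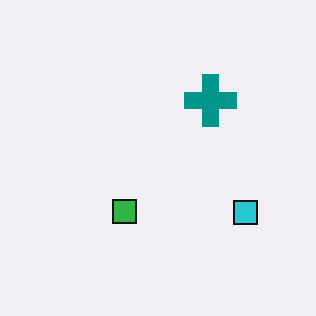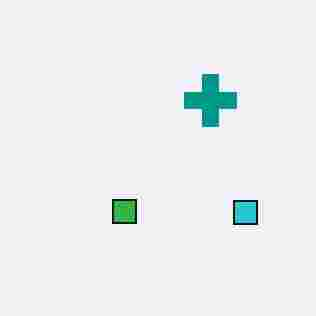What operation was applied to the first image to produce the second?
The second image is the first degraded with heavy JPEG compression.

Blocky 8×8 compression artifacts appear around shape edges and the flat background shows ringing — characteristic JPEG degradation.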